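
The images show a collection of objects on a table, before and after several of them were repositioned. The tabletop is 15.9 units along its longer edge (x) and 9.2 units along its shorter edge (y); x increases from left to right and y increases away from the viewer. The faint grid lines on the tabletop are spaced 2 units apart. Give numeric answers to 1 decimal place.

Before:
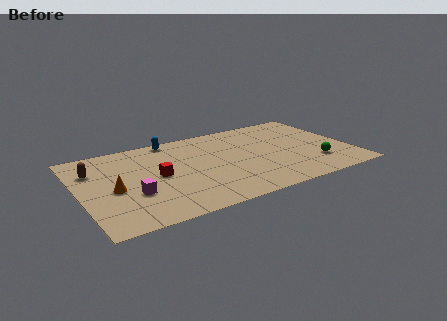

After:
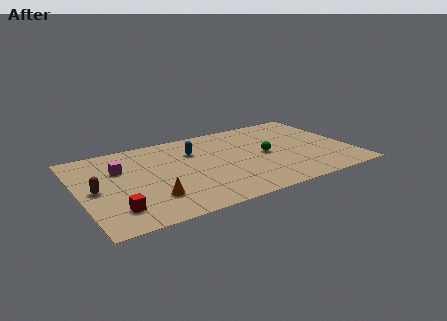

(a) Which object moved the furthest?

the red cube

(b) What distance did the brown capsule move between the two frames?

2.1

From (1.0, 6.6) to (0.9, 4.5), the brown capsule covered √(0.1² + 2.1²) ≈ 2.1 units.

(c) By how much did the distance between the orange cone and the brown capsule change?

+1.0

The distance was about 2.7 in the first image and 3.7 in the second, so they moved 1.0 units further apart.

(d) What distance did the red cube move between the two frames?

3.7

The red cube was near (4.5, 4.6) before and (1.8, 2.0) after, so it travelled √(2.7² + 2.6²) ≈ 3.7 units.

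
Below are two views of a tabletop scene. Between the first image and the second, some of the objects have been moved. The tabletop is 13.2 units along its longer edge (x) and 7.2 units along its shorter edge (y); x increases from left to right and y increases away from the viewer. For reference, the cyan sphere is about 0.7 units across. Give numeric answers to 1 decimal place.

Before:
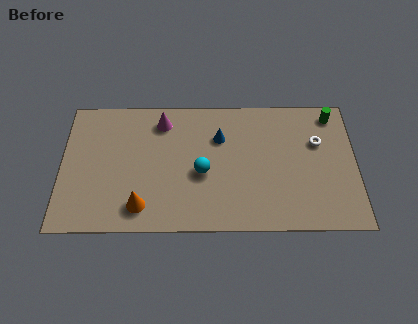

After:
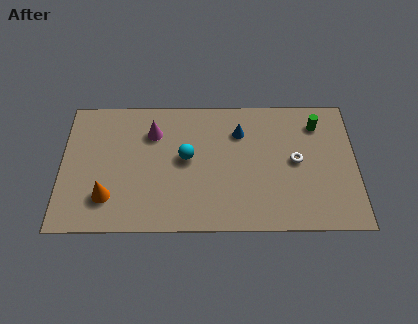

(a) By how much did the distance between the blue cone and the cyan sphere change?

+0.7

Before: roughly 2.1 units apart; after: 2.8. That's 0.7 units further apart.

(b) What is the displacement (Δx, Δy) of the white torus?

(-1.0, -1.0)

From the two frames, the white torus sits at roughly (11.5, 4.7) before and (10.5, 3.7) after.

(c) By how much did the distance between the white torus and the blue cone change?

-1.4

They were about 4.4 units apart before and 3.0 after — 1.4 units closer together.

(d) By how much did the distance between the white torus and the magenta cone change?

-0.5

They were about 7.1 units apart before and 6.6 after — 0.5 units closer together.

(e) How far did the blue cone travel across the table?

0.9

The blue cone was near (7.1, 5.0) before and (8.0, 5.3) after, so it travelled √(0.9² + 0.3²) ≈ 0.9 units.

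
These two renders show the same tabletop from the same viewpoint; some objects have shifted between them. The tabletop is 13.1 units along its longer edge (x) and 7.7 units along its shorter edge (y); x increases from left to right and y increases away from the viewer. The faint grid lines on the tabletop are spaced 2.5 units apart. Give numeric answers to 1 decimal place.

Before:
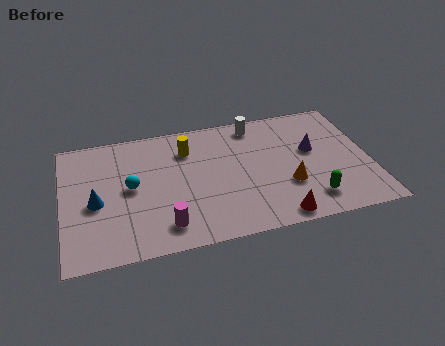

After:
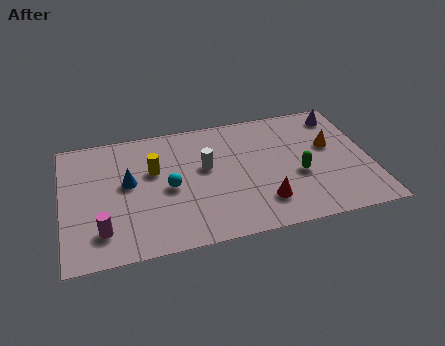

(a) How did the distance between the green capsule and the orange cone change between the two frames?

+0.7

The distance was about 1.4 in the first image and 2.1 in the second, so they moved 0.7 units further apart.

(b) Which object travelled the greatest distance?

the white cylinder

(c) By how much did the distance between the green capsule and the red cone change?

+0.4

They were about 1.7 units apart before and 2.1 after — 0.4 units further apart.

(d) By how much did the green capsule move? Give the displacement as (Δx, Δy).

(-0.4, 1.6)

The green capsule started near (10.4, 1.5) and ended near (10.0, 3.1).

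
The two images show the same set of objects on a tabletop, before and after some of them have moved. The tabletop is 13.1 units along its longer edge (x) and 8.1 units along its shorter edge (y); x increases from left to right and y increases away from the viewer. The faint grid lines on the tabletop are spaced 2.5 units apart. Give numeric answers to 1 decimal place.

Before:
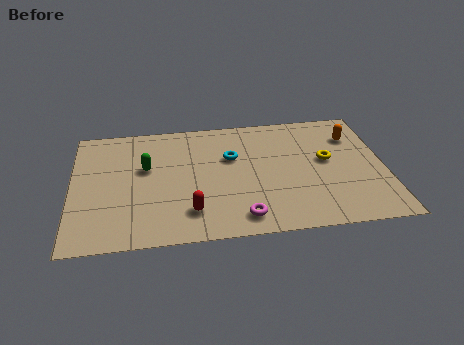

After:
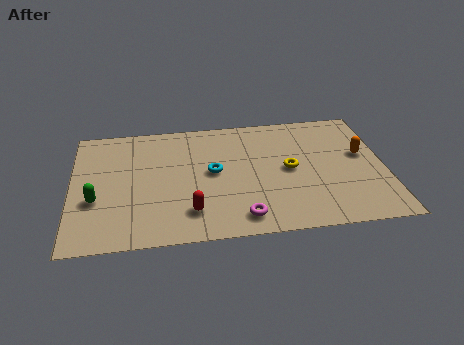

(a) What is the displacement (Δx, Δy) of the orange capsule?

(0.3, -1.3)

From the two frames, the orange capsule sits at roughly (11.9, 6.0) before and (12.2, 4.7) after.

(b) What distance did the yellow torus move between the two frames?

1.6

The yellow torus moved from about (10.7, 4.5) to (9.1, 4.1), a distance of √(1.6² + 0.4²) ≈ 1.6.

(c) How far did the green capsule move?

2.8

The green capsule was near (3.1, 4.9) before and (1.0, 3.0) after, so it travelled √(2.1² + 1.9²) ≈ 2.8 units.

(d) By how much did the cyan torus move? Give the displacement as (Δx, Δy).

(-0.8, -0.9)

From the two frames, the cyan torus sits at roughly (6.7, 5.2) before and (5.9, 4.3) after.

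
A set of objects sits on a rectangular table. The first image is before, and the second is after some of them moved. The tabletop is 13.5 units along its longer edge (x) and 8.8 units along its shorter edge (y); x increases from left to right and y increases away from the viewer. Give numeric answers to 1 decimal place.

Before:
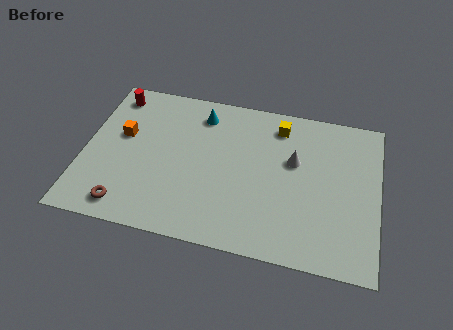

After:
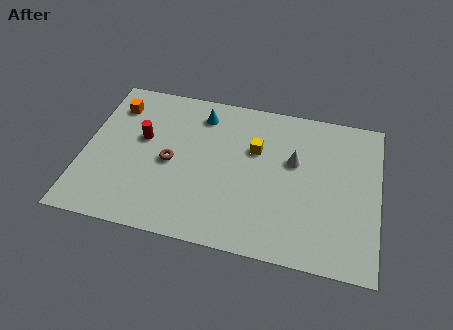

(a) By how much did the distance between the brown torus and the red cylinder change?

-4.6

The distance was about 6.4 in the first image and 1.8 in the second, so they moved 4.6 units closer together.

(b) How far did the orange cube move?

1.8

From (1.7, 5.2) to (1.2, 6.9), the orange cube covered √(0.5² + 1.7²) ≈ 1.8 units.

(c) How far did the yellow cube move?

1.9

The yellow cube moved from about (8.8, 7.3) to (7.8, 5.7), a distance of √(1.0² + 1.6²) ≈ 1.9.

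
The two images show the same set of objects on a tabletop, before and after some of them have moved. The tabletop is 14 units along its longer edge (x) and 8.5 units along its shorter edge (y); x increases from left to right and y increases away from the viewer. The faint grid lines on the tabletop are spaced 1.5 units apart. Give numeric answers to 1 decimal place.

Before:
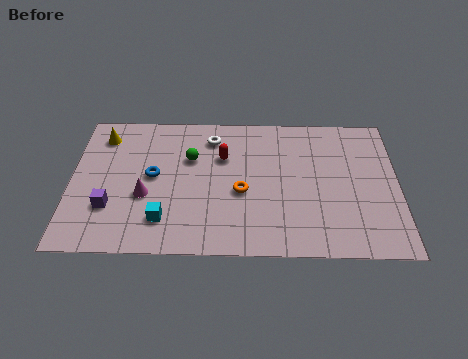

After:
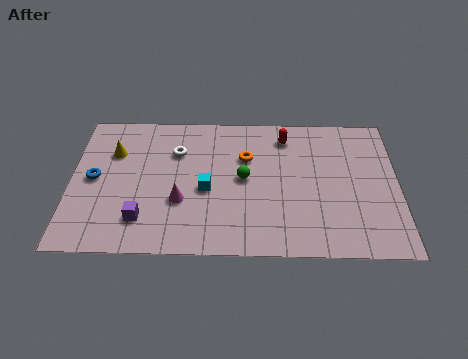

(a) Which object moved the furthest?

the red capsule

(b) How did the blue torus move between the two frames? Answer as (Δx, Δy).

(-2.5, -0.2)

The blue torus was at about (3.5, 4.5) and moved to about (1.0, 4.3).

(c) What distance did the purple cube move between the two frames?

1.6

The purple cube moved from about (1.7, 2.6) to (3.1, 1.9), a distance of √(1.4² + 0.7²) ≈ 1.6.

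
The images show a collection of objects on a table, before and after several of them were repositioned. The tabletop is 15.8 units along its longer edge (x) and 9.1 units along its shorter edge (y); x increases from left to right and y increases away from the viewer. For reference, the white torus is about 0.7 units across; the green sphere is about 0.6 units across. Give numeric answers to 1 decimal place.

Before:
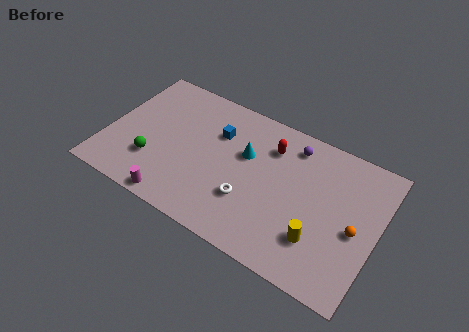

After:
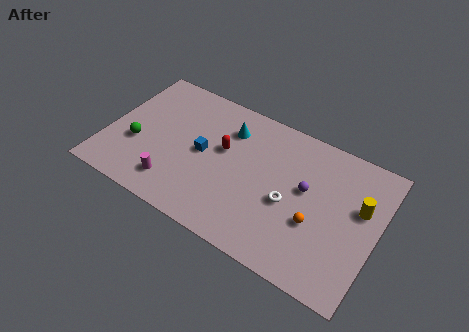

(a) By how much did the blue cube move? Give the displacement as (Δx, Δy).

(-0.6, -1.7)

From the two frames, the blue cube sits at roughly (6.2, 6.3) before and (5.6, 4.6) after.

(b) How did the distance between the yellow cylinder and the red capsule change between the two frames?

+2.4

The distance was about 5.6 in the first image and 8.0 in the second, so they moved 2.4 units further apart.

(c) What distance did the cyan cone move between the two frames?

1.7

The cyan cone moved from about (8.0, 5.7) to (6.8, 6.9), a distance of √(1.2² + 1.2²) ≈ 1.7.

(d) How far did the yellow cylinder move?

3.7

The yellow cylinder moved from about (12.7, 2.5) to (14.7, 5.6), a distance of √(2.0² + 3.1²) ≈ 3.7.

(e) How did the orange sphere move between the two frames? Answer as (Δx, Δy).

(-2.2, -0.7)

The orange sphere was at about (14.6, 4.1) and moved to about (12.4, 3.4).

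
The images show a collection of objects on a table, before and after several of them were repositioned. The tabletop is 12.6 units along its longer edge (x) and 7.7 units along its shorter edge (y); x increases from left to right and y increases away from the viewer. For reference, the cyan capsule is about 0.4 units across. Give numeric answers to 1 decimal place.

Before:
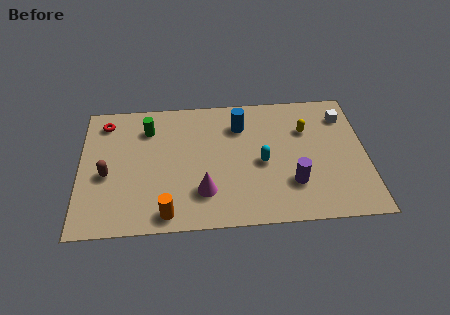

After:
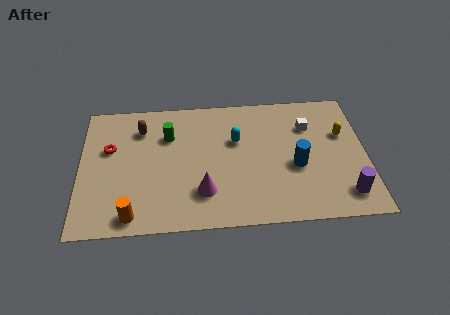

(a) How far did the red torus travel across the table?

1.6

The red torus moved from about (1.1, 6.4) to (1.3, 4.8), a distance of √(0.2² + 1.6²) ≈ 1.6.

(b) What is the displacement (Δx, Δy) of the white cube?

(-1.6, -0.5)

The white cube started near (11.7, 6.0) and ended near (10.1, 5.5).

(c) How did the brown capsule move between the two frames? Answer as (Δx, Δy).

(1.5, 2.6)

The brown capsule was at about (1.2, 3.3) and moved to about (2.7, 5.9).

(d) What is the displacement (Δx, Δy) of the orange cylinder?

(-1.5, 0.0)

From the two frames, the orange cylinder sits at roughly (3.8, 0.9) before and (2.3, 0.9) after.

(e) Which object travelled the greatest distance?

the blue cylinder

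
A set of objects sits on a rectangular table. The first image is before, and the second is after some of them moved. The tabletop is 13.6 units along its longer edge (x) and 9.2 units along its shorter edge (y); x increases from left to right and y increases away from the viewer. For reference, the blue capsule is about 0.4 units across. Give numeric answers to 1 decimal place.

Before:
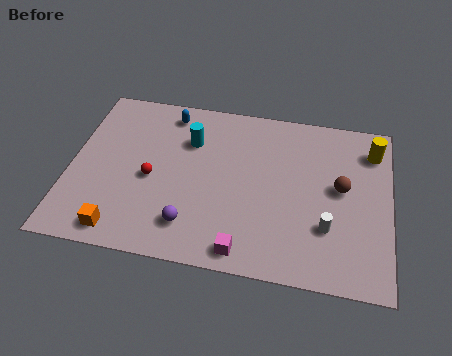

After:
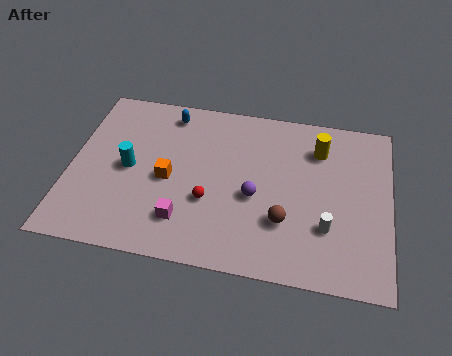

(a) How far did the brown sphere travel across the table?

3.2

The brown sphere moved from about (11.5, 5.0) to (9.2, 2.8), a distance of √(2.3² + 2.2²) ≈ 3.2.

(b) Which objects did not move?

the blue capsule and the white cylinder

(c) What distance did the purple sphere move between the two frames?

3.3

The purple sphere moved from about (5.3, 1.9) to (7.9, 3.9), a distance of √(2.6² + 2.0²) ≈ 3.3.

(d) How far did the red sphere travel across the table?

2.6

From (3.5, 4.1) to (6.0, 3.3), the red sphere covered √(2.5² + 0.8²) ≈ 2.6 units.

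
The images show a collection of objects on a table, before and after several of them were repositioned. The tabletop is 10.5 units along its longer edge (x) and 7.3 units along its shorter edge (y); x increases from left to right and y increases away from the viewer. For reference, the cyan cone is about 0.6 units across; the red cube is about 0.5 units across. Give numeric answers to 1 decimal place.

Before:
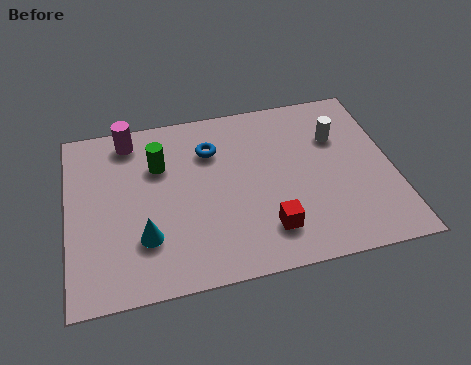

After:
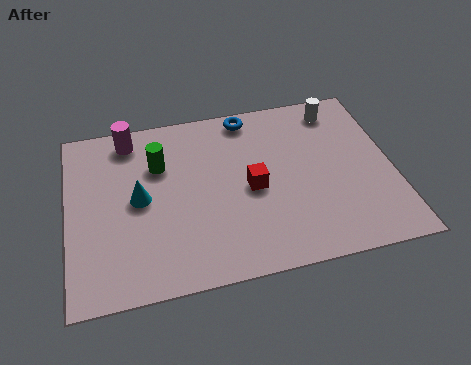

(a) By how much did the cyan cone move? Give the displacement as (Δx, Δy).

(-0.1, 1.6)

The cyan cone was at about (2.4, 2.1) and moved to about (2.3, 3.7).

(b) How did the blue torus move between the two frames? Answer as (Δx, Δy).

(1.3, 1.2)

The blue torus was at about (4.7, 5.3) and moved to about (6.0, 6.5).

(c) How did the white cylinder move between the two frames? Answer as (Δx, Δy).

(0.1, 1.2)

The white cylinder started near (8.8, 5.0) and ended near (8.9, 6.2).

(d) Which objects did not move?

the green cylinder and the magenta cylinder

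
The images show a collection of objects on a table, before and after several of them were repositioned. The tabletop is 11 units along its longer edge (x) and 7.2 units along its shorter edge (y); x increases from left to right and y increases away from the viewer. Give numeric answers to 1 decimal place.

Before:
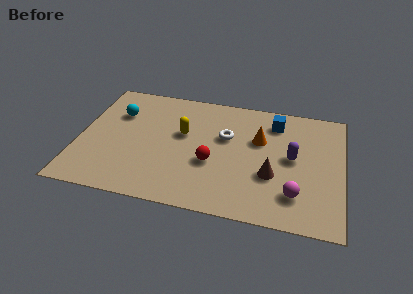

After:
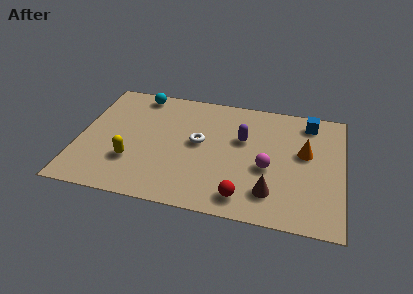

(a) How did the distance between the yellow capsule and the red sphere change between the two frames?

+2.8

The distance was about 2.0 in the first image and 4.8 in the second, so they moved 2.8 units further apart.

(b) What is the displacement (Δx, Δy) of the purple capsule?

(-2.1, 0.7)

From the two frames, the purple capsule sits at roughly (8.9, 3.8) before and (6.8, 4.5) after.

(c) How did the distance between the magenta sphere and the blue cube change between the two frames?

-0.7

The distance was about 4.2 in the first image and 3.5 in the second, so they moved 0.7 units closer together.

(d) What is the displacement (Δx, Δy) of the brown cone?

(0.0, -1.0)

The brown cone started near (8.1, 2.6) and ended near (8.1, 1.6).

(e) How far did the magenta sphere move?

1.8

From (9.1, 1.7) to (7.9, 3.0), the magenta sphere covered √(1.2² + 1.3²) ≈ 1.8 units.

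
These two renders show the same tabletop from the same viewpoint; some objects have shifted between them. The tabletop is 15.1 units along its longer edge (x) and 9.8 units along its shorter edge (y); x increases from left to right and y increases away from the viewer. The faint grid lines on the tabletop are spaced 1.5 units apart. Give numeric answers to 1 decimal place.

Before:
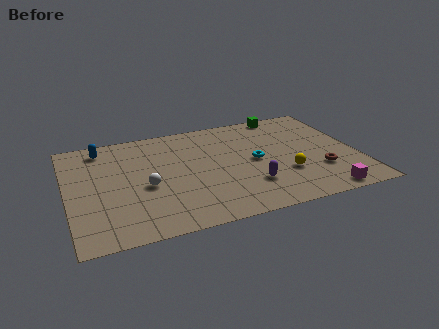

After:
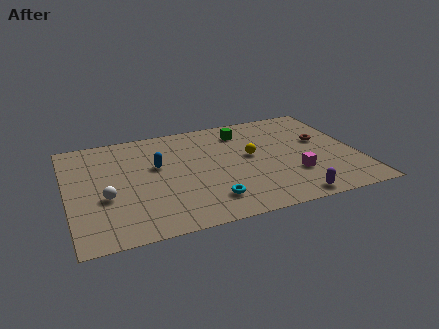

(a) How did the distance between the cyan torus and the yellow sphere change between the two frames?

+2.0

Before: roughly 2.2 units apart; after: 4.2. That's 2.0 units further apart.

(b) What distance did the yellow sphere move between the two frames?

2.7

The yellow sphere was near (11.2, 3.2) before and (9.6, 5.4) after, so it travelled √(1.6² + 2.2²) ≈ 2.7 units.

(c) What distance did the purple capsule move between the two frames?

2.6

From (9.3, 2.7) to (11.2, 0.9), the purple capsule covered √(1.9² + 1.8²) ≈ 2.6 units.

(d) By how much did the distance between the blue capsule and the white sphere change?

-1.2

Before: roughly 4.7 units apart; after: 3.5. That's 1.2 units closer together.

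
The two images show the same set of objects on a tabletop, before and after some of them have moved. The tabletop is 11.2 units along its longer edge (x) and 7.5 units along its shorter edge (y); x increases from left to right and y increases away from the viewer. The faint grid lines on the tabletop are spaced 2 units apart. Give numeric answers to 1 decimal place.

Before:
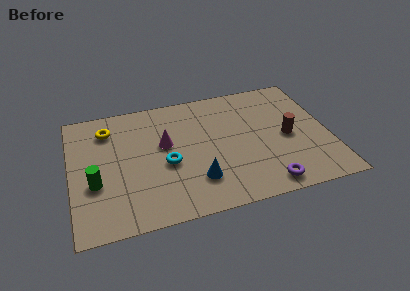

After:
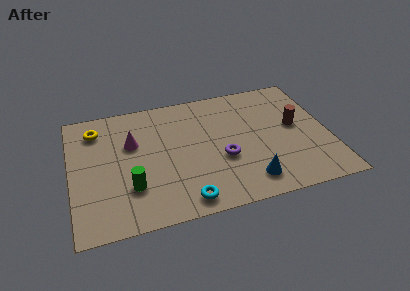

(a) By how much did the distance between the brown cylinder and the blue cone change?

-0.8

Before: roughly 4.4 units apart; after: 3.6. That's 0.8 units closer together.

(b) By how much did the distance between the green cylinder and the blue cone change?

+0.7

Before: roughly 4.4 units apart; after: 5.1. That's 0.7 units further apart.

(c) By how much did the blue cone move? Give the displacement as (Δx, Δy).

(2.2, -0.6)

The blue cone was at about (5.3, 1.9) and moved to about (7.5, 1.3).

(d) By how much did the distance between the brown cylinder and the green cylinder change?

-0.9

They were about 8.4 units apart before and 7.5 after — 0.9 units closer together.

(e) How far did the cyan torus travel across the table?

2.4

The cyan torus was near (4.1, 3.2) before and (4.7, 0.9) after, so it travelled √(0.6² + 2.3²) ≈ 2.4 units.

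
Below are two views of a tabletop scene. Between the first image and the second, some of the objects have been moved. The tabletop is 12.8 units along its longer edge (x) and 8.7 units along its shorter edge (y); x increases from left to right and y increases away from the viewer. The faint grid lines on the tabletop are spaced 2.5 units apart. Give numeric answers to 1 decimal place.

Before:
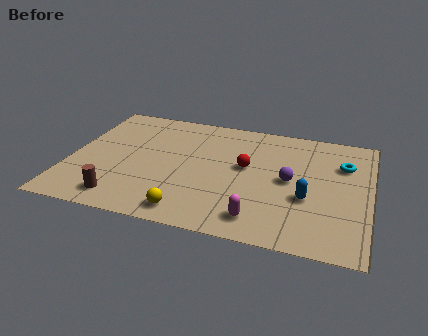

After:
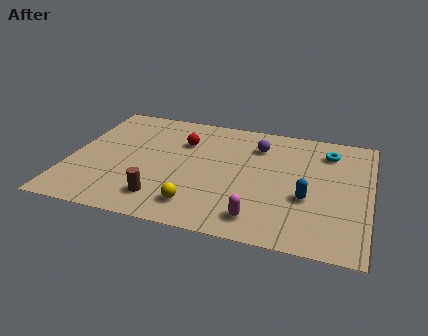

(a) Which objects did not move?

the blue capsule and the magenta capsule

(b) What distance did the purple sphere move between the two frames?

2.7

From (9.4, 4.4) to (7.9, 6.6), the purple sphere covered √(1.5² + 2.2²) ≈ 2.7 units.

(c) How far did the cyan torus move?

1.1

The cyan torus moved from about (11.6, 6.1) to (10.9, 6.9), a distance of √(0.7² + 0.8²) ≈ 1.1.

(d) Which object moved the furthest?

the red sphere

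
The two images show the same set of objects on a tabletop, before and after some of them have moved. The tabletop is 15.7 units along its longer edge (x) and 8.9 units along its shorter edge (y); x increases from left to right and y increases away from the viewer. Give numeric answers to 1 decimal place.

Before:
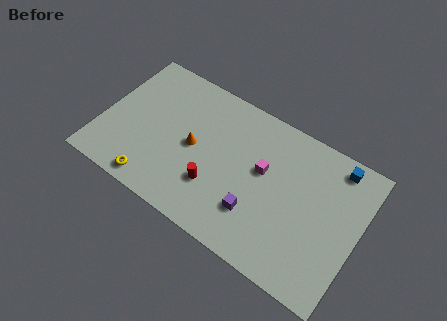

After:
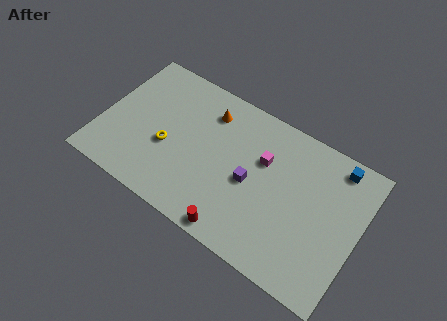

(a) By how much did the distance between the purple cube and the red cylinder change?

+0.7

Before: roughly 2.6 units apart; after: 3.3. That's 0.7 units further apart.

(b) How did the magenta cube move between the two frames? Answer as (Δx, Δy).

(-0.1, 0.6)

From the two frames, the magenta cube sits at roughly (9.8, 5.2) before and (9.7, 5.8) after.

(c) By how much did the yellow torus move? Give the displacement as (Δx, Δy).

(0.4, 2.6)

The yellow torus started near (3.7, 1.0) and ended near (4.1, 3.6).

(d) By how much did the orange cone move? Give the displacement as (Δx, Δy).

(0.5, 2.6)

The orange cone was at about (5.6, 4.4) and moved to about (6.1, 7.0).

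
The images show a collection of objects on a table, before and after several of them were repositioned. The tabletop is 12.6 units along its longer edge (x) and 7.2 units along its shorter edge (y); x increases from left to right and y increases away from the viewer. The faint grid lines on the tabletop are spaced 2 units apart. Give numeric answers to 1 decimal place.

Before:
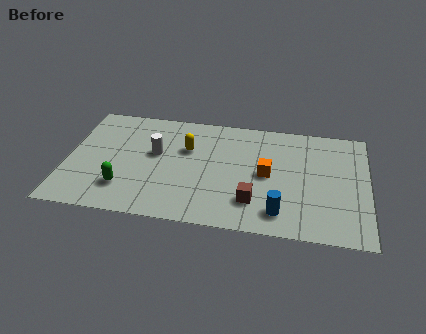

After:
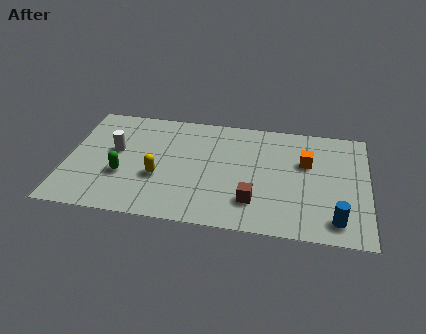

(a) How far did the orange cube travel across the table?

1.9

From (8.4, 3.6) to (10.0, 4.6), the orange cube covered √(1.6² + 1.0²) ≈ 1.9 units.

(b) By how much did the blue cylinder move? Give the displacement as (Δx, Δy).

(2.3, -0.1)

The blue cylinder was at about (9.0, 1.3) and moved to about (11.3, 1.2).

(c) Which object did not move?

the brown cube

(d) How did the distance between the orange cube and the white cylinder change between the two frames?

+3.3

The distance was about 4.7 in the first image and 8.0 in the second, so they moved 3.3 units further apart.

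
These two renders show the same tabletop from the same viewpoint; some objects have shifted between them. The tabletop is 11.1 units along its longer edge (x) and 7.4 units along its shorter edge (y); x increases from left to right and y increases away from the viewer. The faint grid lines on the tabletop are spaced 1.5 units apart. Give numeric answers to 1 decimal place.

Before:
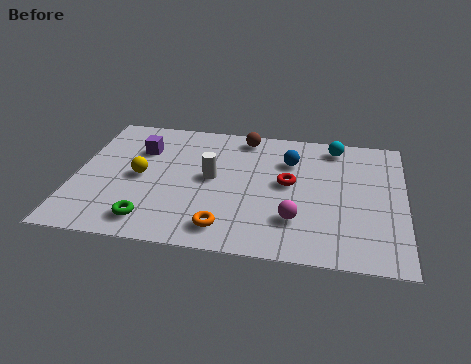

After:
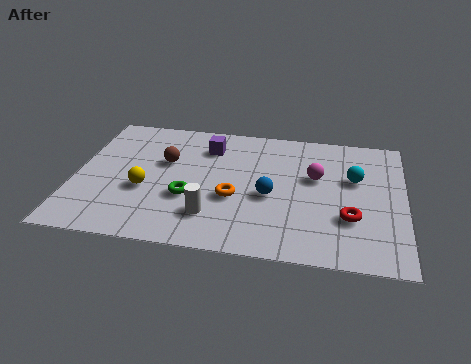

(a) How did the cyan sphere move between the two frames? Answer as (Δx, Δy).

(0.7, -1.8)

From the two frames, the cyan sphere sits at roughly (8.7, 6.4) before and (9.4, 4.6) after.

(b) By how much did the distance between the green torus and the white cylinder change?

-2.1

They were about 3.3 units apart before and 1.2 after — 2.1 units closer together.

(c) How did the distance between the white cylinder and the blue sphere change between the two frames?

-0.6

The distance was about 3.0 in the first image and 2.4 in the second, so they moved 0.6 units closer together.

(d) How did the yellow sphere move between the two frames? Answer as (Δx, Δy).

(0.2, -0.7)

The yellow sphere was at about (2.2, 3.6) and moved to about (2.4, 2.9).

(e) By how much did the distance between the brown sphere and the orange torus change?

-2.4

They were about 5.3 units apart before and 2.9 after — 2.4 units closer together.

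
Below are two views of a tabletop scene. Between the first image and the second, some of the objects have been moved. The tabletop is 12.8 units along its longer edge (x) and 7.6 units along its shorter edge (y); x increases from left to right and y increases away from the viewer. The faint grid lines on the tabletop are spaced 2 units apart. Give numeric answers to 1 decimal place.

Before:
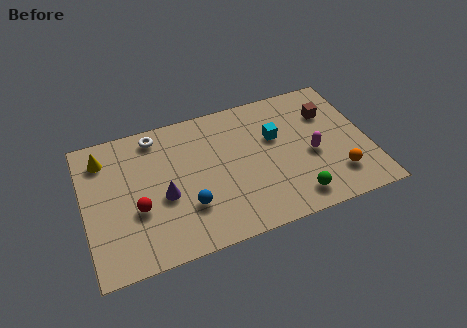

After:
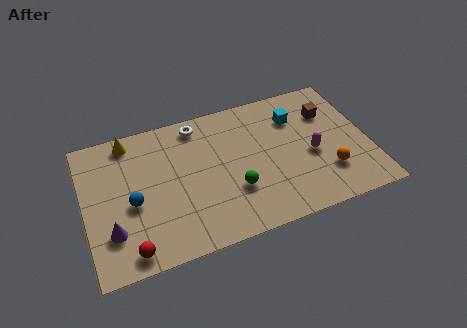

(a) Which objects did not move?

the magenta capsule and the brown cube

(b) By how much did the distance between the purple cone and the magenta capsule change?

+2.5

The distance was about 6.7 in the first image and 9.2 in the second, so they moved 2.5 units further apart.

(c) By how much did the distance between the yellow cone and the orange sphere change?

-1.3

Before: roughly 11.1 units apart; after: 9.8. That's 1.3 units closer together.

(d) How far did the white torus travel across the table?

1.9

The white torus was near (3.4, 6.6) before and (5.3, 6.6) after, so it travelled √(1.9² + 0.0²) ≈ 1.9 units.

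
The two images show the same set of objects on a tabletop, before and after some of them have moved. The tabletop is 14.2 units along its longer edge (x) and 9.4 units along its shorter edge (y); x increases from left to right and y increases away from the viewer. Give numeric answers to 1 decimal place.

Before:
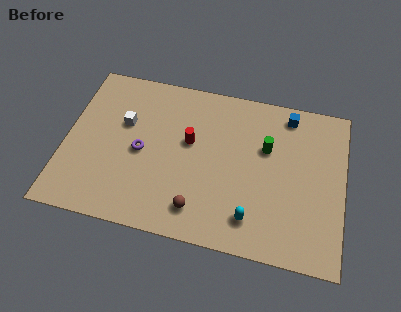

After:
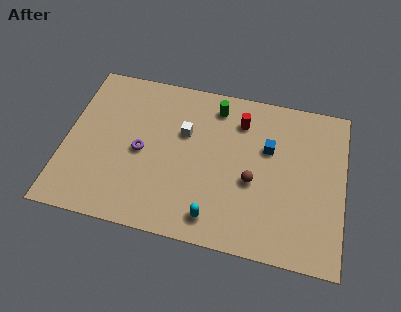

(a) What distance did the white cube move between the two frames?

3.1

The white cube moved from about (2.9, 5.9) to (6.0, 6.0), a distance of √(3.1² + 0.1²) ≈ 3.1.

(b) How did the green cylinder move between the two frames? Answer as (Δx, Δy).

(-2.7, 1.9)

The green cylinder started near (10.2, 6.0) and ended near (7.5, 7.9).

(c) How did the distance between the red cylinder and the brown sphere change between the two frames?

-0.4

The distance was about 3.9 in the first image and 3.5 in the second, so they moved 0.4 units closer together.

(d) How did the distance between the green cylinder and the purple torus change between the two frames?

-1.5

The distance was about 6.5 in the first image and 5.0 in the second, so they moved 1.5 units closer together.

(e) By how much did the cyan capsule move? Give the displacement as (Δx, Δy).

(-1.9, -0.4)

The cyan capsule was at about (9.7, 1.8) and moved to about (7.8, 1.4).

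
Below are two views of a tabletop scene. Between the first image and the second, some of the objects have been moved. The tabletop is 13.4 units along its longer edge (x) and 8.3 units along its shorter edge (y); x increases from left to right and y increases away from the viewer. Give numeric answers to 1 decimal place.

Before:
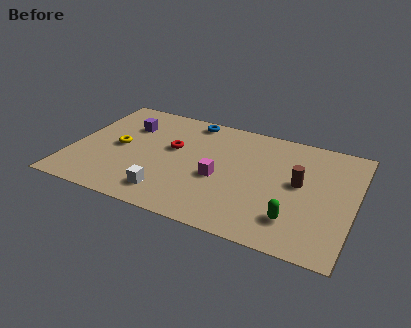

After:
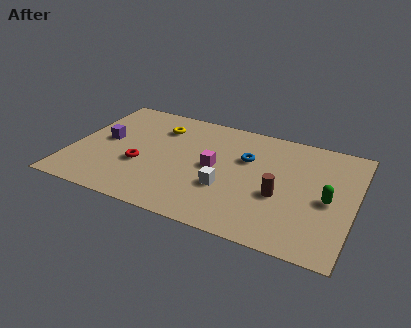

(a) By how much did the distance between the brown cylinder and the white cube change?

-4.1

The distance was about 6.6 in the first image and 2.5 in the second, so they moved 4.1 units closer together.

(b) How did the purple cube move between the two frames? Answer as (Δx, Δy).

(-0.9, -1.5)

From the two frames, the purple cube sits at roughly (2.4, 5.9) before and (1.5, 4.4) after.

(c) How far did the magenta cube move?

0.8

The magenta cube moved from about (7.1, 3.5) to (6.8, 4.2), a distance of √(0.3² + 0.7²) ≈ 0.8.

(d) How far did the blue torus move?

3.5

The blue torus was near (5.3, 7.4) before and (8.2, 5.4) after, so it travelled √(2.9² + 2.0²) ≈ 3.5 units.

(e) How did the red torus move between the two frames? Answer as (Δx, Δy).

(-1.3, -1.8)

From the two frames, the red torus sits at roughly (4.7, 4.9) before and (3.4, 3.1) after.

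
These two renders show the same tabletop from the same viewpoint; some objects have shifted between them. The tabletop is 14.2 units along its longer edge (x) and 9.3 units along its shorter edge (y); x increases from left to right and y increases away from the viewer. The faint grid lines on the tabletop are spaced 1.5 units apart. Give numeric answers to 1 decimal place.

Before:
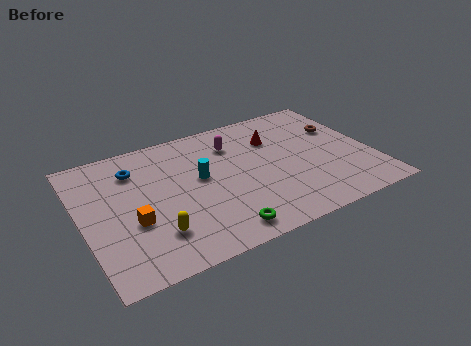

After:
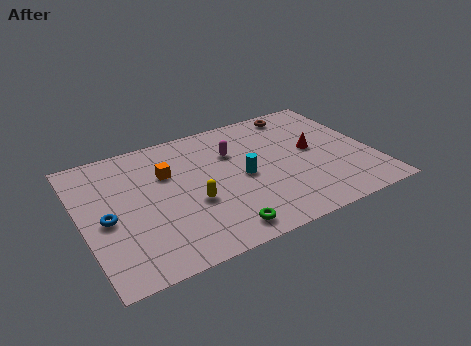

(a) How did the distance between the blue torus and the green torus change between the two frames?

-0.9

The distance was about 6.8 in the first image and 5.9 in the second, so they moved 0.9 units closer together.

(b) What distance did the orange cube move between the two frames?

3.4

From (2.3, 3.5) to (4.3, 6.2), the orange cube covered √(2.0² + 2.7²) ≈ 3.4 units.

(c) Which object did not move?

the green torus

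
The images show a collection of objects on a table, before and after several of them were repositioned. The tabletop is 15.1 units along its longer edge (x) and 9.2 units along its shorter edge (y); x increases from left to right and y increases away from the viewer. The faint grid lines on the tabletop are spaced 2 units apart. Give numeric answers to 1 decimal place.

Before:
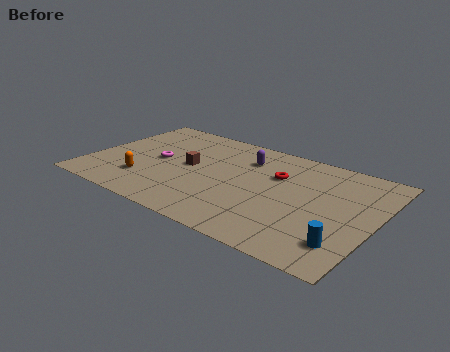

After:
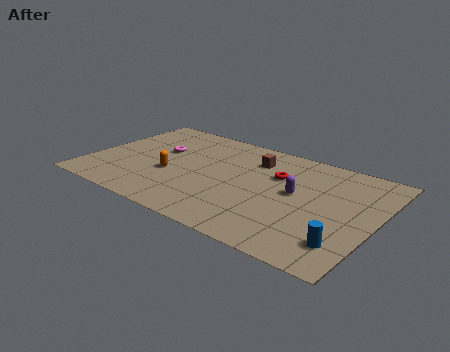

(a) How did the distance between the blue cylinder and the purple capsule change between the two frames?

-3.5

They were about 7.7 units apart before and 4.2 after — 3.5 units closer together.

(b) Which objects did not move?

the blue cylinder and the red torus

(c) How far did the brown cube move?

3.8

From (5.2, 4.8) to (8.3, 7.0), the brown cube covered √(3.1² + 2.2²) ≈ 3.8 units.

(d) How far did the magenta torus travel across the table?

1.0

From (3.5, 4.6) to (3.4, 5.6), the magenta torus covered √(0.1² + 1.0²) ≈ 1.0 units.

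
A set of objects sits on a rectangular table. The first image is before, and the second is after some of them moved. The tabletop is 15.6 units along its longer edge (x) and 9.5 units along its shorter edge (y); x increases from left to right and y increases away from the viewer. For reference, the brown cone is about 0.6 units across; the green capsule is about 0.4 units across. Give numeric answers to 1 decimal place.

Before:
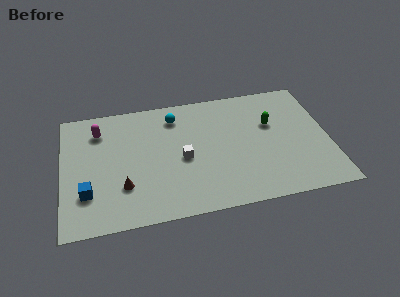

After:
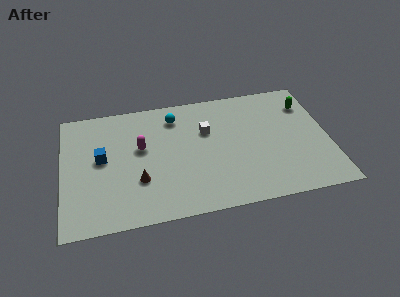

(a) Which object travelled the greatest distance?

the magenta capsule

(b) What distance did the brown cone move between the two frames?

0.9

From (3.5, 2.8) to (4.4, 3.1), the brown cone covered √(0.9² + 0.3²) ≈ 0.9 units.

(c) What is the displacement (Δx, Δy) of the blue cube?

(0.9, 2.5)

From the two frames, the blue cube sits at roughly (1.4, 2.7) before and (2.3, 5.2) after.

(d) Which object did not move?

the cyan sphere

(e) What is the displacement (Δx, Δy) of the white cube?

(1.5, 1.9)

From the two frames, the white cube sits at roughly (7.0, 4.3) before and (8.5, 6.2) after.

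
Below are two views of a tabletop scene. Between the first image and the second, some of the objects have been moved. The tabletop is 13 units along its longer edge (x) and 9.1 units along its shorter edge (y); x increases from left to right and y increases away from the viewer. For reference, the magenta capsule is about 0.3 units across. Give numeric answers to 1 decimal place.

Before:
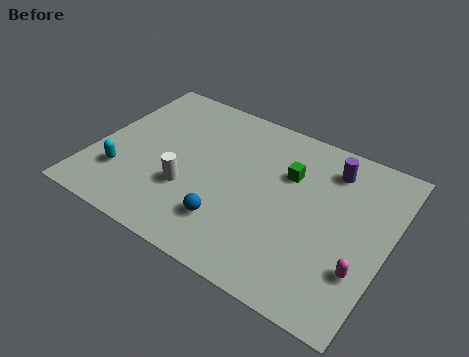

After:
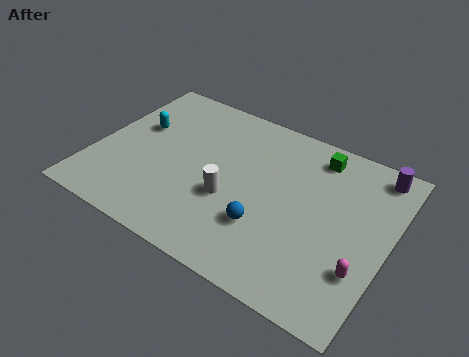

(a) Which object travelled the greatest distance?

the cyan capsule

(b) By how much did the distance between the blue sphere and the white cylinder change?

-0.4

Before: roughly 2.2 units apart; after: 1.8. That's 0.4 units closer together.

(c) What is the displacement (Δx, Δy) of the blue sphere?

(1.5, 0.6)

From the two frames, the blue sphere sits at roughly (6.4, 2.2) before and (7.9, 2.8) after.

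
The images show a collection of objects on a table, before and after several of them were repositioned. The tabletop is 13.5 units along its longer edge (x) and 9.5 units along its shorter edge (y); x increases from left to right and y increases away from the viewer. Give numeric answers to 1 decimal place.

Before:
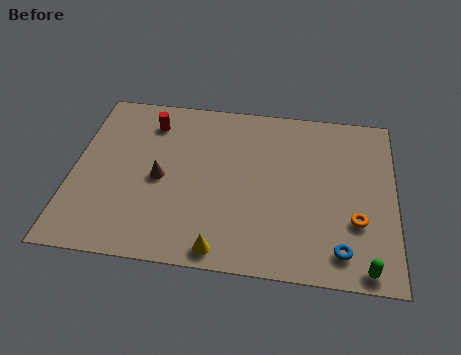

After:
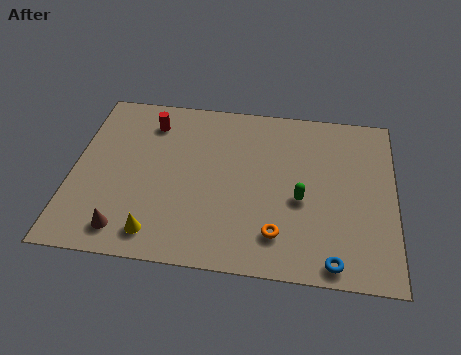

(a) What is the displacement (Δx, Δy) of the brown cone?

(-1.3, -3.0)

The brown cone was at about (3.7, 4.4) and moved to about (2.4, 1.4).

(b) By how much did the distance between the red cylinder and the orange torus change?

-2.0

They were about 9.9 units apart before and 7.9 after — 2.0 units closer together.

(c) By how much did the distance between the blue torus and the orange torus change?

+0.8

They were about 1.7 units apart before and 2.5 after — 0.8 units further apart.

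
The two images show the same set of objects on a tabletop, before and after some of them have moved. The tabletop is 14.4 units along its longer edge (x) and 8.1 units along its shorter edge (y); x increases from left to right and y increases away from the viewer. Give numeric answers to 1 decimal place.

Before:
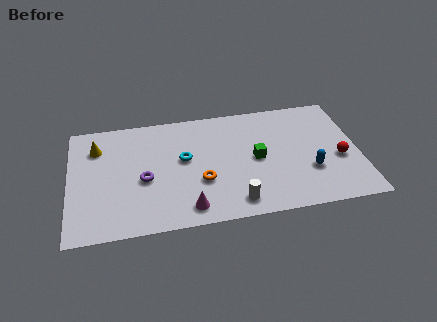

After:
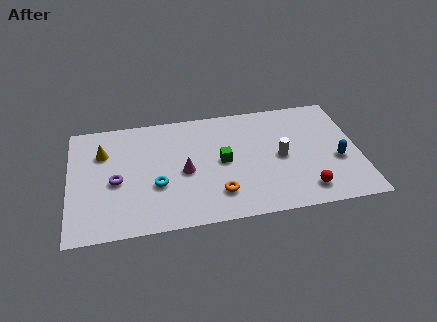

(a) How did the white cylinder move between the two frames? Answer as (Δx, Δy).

(2.4, 2.7)

The white cylinder started near (8.1, 1.2) and ended near (10.5, 3.9).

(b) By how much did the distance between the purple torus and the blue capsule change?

+2.8

They were about 8.2 units apart before and 11.0 after — 2.8 units further apart.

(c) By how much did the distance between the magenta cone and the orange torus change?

+0.6

Before: roughly 1.8 units apart; after: 2.4. That's 0.6 units further apart.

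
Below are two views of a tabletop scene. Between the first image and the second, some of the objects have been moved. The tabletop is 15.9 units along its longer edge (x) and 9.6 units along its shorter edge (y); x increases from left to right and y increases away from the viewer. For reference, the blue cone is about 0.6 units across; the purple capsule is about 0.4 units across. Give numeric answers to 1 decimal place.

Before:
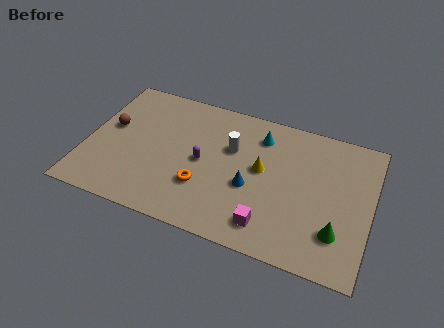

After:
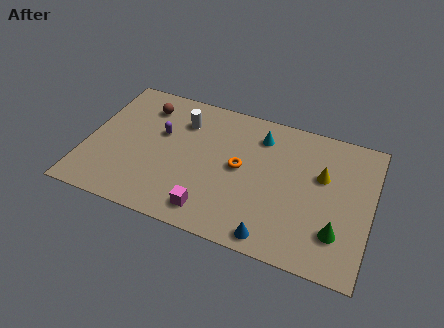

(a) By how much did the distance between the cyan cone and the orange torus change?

-2.6

The distance was about 5.4 in the first image and 2.8 in the second, so they moved 2.6 units closer together.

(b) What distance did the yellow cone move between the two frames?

3.4

The yellow cone was near (9.8, 5.3) before and (13.1, 6.0) after, so it travelled √(3.3² + 0.7²) ≈ 3.4 units.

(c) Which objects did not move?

the green cone and the cyan cone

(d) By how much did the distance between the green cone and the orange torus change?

-1.4

The distance was about 7.5 in the first image and 6.1 in the second, so they moved 1.4 units closer together.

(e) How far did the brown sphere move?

2.7

From (1.2, 5.5) to (2.9, 7.6), the brown sphere covered √(1.7² + 2.1²) ≈ 2.7 units.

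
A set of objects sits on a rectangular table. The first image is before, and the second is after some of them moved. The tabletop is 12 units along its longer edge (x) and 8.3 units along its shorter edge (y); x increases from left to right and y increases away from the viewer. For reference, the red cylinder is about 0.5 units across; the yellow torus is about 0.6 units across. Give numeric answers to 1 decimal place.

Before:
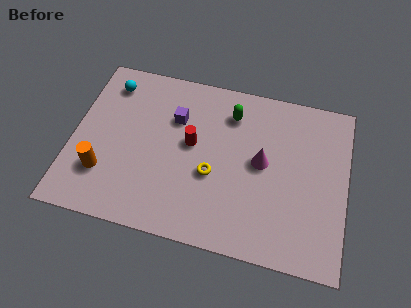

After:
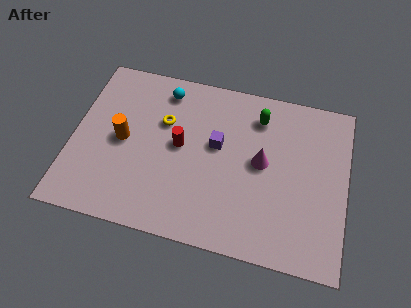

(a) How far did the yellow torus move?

3.1

The yellow torus moved from about (6.2, 3.3) to (3.9, 5.4), a distance of √(2.3² + 2.1²) ≈ 3.1.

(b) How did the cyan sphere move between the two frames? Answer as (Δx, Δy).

(2.4, 0.2)

The cyan sphere was at about (1.4, 6.8) and moved to about (3.8, 7.0).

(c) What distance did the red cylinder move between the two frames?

0.5

From (5.2, 4.6) to (4.7, 4.4), the red cylinder covered √(0.5² + 0.2²) ≈ 0.5 units.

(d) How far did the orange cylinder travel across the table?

1.9

The orange cylinder moved from about (1.5, 2.3) to (2.2, 4.1), a distance of √(0.7² + 1.8²) ≈ 1.9.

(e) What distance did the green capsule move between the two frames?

1.2

The green capsule moved from about (6.8, 6.5) to (8.0, 6.6), a distance of √(1.2² + 0.1²) ≈ 1.2.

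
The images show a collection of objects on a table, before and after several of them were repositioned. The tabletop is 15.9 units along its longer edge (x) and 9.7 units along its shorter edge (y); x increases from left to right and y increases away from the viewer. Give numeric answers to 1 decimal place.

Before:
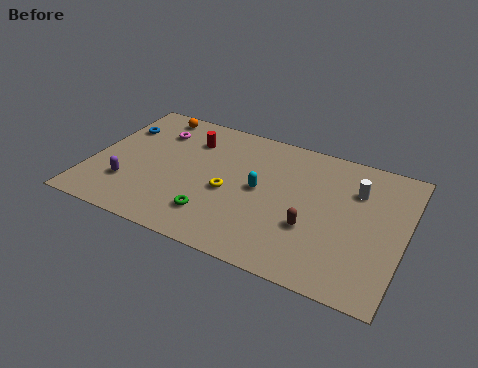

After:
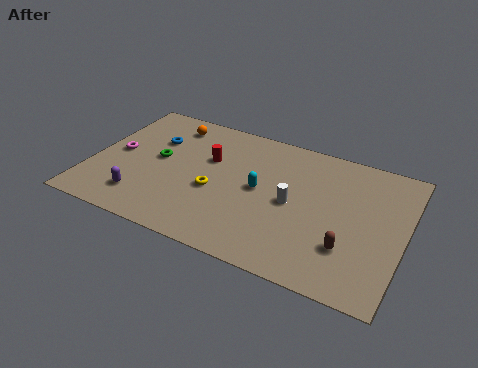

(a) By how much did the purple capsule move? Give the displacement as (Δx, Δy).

(0.8, -0.7)

From the two frames, the purple capsule sits at roughly (2.1, 2.7) before and (2.9, 2.0) after.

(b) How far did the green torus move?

4.5

From (6.6, 2.2) to (3.3, 5.2), the green torus covered √(3.3² + 3.0²) ≈ 4.5 units.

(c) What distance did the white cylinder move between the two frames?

3.7

The white cylinder moved from about (13.3, 6.9) to (10.3, 4.7), a distance of √(3.0² + 2.2²) ≈ 3.7.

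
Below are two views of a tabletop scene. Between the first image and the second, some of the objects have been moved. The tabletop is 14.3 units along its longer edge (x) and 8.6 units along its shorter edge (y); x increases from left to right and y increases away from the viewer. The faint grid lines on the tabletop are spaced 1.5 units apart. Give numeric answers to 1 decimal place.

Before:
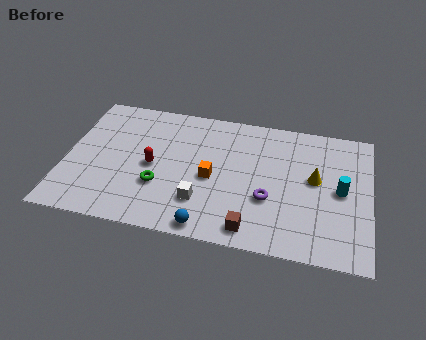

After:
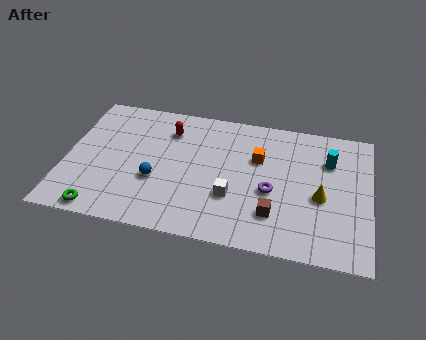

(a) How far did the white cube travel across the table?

1.5

From (6.5, 2.3) to (7.9, 2.9), the white cube covered √(1.4² + 0.6²) ≈ 1.5 units.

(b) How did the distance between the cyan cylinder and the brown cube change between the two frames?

-0.5

The distance was about 5.1 in the first image and 4.6 in the second, so they moved 0.5 units closer together.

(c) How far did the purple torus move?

0.5

From (9.6, 3.1) to (9.7, 3.6), the purple torus covered √(0.1² + 0.5²) ≈ 0.5 units.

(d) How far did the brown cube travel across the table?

1.5

From (8.9, 1.1) to (9.9, 2.2), the brown cube covered √(1.0² + 1.1²) ≈ 1.5 units.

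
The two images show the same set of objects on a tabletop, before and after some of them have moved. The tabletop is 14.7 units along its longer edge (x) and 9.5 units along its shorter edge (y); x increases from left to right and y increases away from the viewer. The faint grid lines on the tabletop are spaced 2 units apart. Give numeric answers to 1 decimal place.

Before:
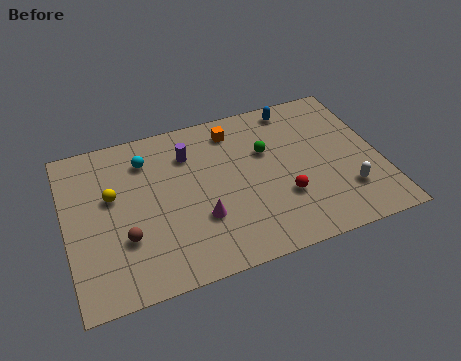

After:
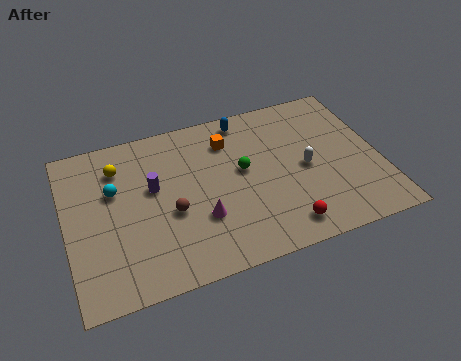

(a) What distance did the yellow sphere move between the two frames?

1.6

The yellow sphere was near (2.2, 5.7) before and (2.6, 7.3) after, so it travelled √(0.4² + 1.6²) ≈ 1.6 units.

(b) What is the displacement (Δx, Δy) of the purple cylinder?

(-1.8, -1.5)

The purple cylinder was at about (5.9, 7.1) and moved to about (4.1, 5.6).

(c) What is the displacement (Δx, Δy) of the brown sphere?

(2.2, 0.8)

The brown sphere was at about (2.6, 3.1) and moved to about (4.8, 3.9).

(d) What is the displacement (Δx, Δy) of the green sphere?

(-1.2, -0.8)

The green sphere was at about (9.5, 6.1) and moved to about (8.3, 5.3).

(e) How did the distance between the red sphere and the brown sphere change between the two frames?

-1.8

Before: roughly 7.4 units apart; after: 5.6. That's 1.8 units closer together.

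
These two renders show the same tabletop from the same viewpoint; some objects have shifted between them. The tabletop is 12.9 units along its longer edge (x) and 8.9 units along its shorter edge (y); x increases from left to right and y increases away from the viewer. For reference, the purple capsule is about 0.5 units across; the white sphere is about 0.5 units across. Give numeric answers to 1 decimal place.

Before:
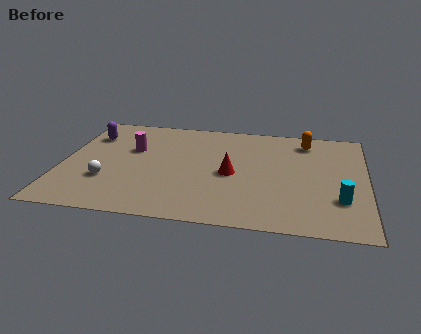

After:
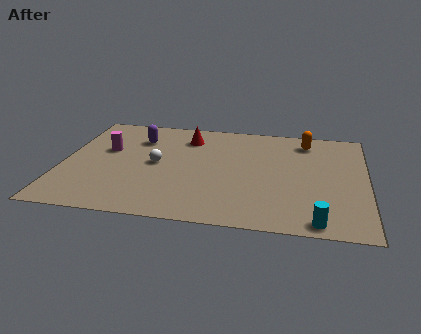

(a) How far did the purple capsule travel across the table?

2.1

From (1.0, 6.6) to (3.1, 6.6), the purple capsule covered √(2.1² + 0.0²) ≈ 2.1 units.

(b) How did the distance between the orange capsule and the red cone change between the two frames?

+0.6

They were about 4.5 units apart before and 5.1 after — 0.6 units further apart.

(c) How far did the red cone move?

3.5

The red cone was near (7.2, 4.1) before and (5.2, 7.0) after, so it travelled √(2.0² + 2.9²) ≈ 3.5 units.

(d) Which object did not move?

the orange capsule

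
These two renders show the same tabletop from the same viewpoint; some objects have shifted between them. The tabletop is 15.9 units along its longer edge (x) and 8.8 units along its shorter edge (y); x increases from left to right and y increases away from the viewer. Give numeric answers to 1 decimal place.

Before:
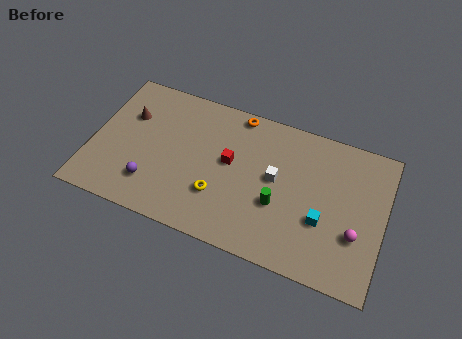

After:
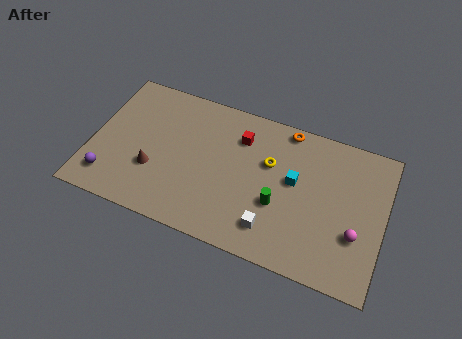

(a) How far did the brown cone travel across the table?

3.4

The brown cone moved from about (1.8, 5.9) to (3.5, 3.0), a distance of √(1.7² + 2.9²) ≈ 3.4.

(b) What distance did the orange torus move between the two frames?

2.7

The orange torus moved from about (7.6, 8.0) to (10.3, 8.0), a distance of √(2.7² + 0.0²) ≈ 2.7.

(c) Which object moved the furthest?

the yellow torus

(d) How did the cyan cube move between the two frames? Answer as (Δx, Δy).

(-1.7, 1.8)

The cyan cube was at about (12.7, 3.2) and moved to about (11.0, 5.0).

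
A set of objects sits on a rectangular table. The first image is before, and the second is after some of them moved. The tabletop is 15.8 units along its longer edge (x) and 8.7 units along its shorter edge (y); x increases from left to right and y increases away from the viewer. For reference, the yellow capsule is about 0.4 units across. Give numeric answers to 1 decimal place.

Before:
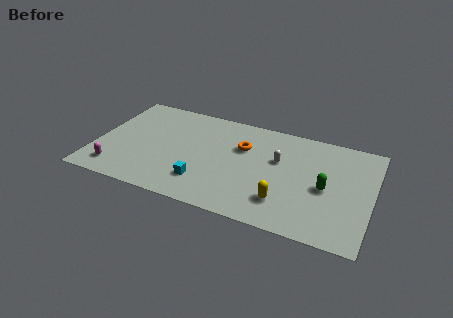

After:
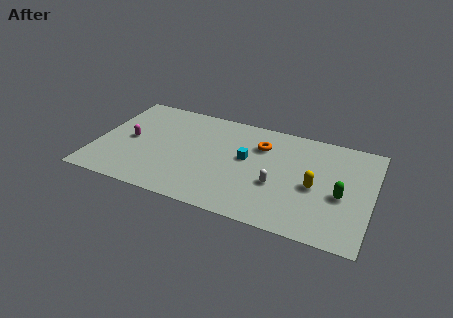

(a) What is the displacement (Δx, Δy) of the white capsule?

(0.1, -2.1)

The white capsule was at about (10.4, 5.4) and moved to about (10.5, 3.3).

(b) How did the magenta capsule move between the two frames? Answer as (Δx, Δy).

(0.5, 2.8)

The magenta capsule started near (1.4, 1.5) and ended near (1.9, 4.3).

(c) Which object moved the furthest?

the cyan cube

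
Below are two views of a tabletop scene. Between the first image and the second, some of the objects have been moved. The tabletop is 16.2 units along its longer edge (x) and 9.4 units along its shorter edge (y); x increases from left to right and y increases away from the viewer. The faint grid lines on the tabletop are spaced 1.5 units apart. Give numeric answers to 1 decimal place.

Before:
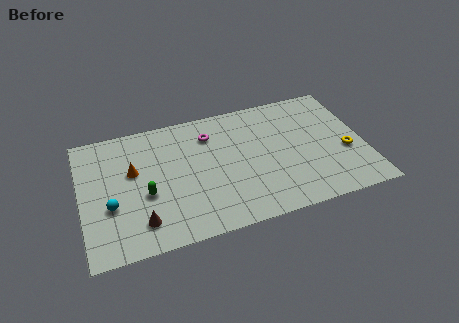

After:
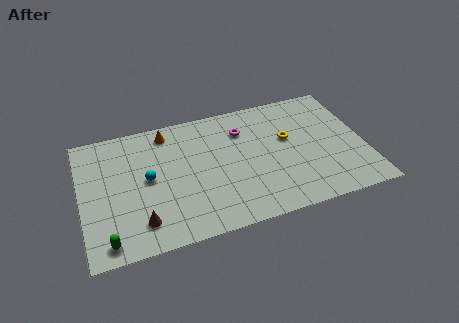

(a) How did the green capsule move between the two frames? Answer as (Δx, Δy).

(-2.3, -2.7)

The green capsule was at about (3.6, 3.8) and moved to about (1.3, 1.1).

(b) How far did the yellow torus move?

3.7

The yellow torus moved from about (15.1, 3.7) to (11.9, 5.6), a distance of √(3.2² + 1.9²) ≈ 3.7.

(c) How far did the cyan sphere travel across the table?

2.6

The cyan sphere moved from about (1.6, 3.5) to (3.8, 4.9), a distance of √(2.2² + 1.4²) ≈ 2.6.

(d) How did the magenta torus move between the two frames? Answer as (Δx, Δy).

(1.9, -0.2)

The magenta torus was at about (7.5, 7.2) and moved to about (9.4, 7.0).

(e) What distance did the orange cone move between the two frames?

3.2

The orange cone moved from about (3.0, 5.7) to (5.1, 8.1), a distance of √(2.1² + 2.4²) ≈ 3.2.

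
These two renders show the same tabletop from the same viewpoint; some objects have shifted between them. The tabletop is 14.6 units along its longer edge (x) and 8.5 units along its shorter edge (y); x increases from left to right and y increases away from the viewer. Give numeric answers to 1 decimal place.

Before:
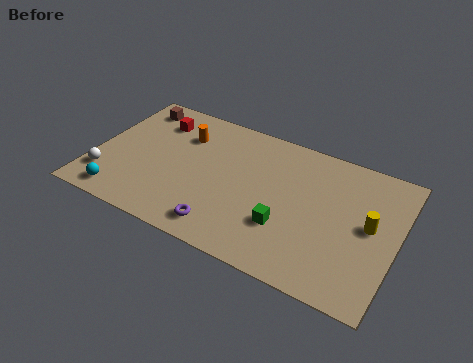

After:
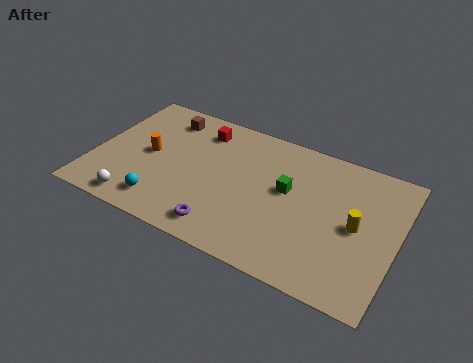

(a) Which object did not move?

the purple torus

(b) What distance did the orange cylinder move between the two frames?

2.4

From (4.0, 6.2) to (2.6, 4.3), the orange cylinder covered √(1.4² + 1.9²) ≈ 2.4 units.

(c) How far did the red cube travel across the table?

2.2

The red cube was near (2.6, 6.6) before and (4.8, 6.9) after, so it travelled √(2.2² + 0.3²) ≈ 2.2 units.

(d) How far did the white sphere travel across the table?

2.0

The white sphere moved from about (0.8, 2.0) to (2.5, 1.0), a distance of √(1.7² + 1.0²) ≈ 2.0.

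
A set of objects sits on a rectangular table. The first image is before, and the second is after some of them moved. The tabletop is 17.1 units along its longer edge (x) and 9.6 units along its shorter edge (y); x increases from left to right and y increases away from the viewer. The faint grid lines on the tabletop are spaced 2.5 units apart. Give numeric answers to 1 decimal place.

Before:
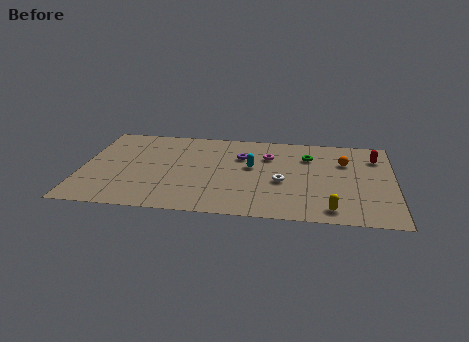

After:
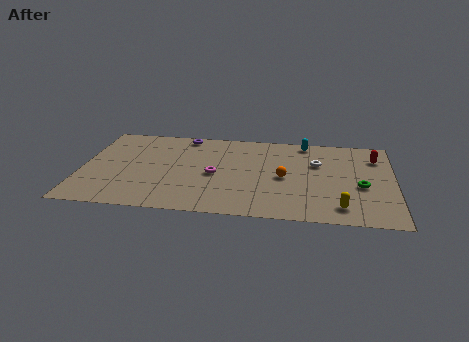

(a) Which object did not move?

the red capsule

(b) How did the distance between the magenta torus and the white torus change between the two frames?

+3.0

They were about 2.9 units apart before and 5.9 after — 3.0 units further apart.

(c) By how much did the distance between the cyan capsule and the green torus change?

+2.1

Before: roughly 3.4 units apart; after: 5.5. That's 2.1 units further apart.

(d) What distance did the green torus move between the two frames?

4.2

The green torus was near (12.4, 7.0) before and (15.3, 4.0) after, so it travelled √(2.9² + 3.0²) ≈ 4.2 units.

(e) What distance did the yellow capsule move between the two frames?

0.6

The yellow capsule moved from about (13.7, 1.3) to (14.2, 1.6), a distance of √(0.5² + 0.3²) ≈ 0.6.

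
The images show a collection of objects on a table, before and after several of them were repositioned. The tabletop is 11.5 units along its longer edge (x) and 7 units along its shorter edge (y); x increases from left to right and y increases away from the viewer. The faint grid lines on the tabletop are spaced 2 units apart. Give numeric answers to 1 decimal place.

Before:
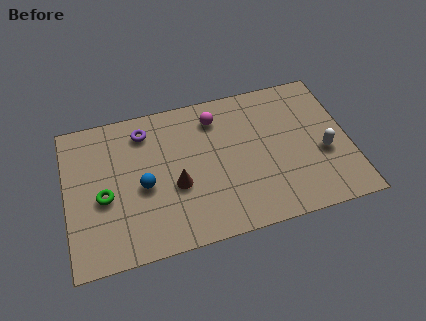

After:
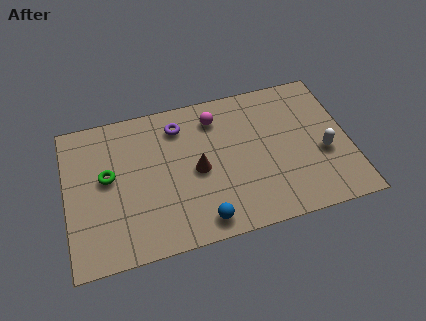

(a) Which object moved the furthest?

the blue sphere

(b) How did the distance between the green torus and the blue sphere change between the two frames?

+3.1

Before: roughly 1.6 units apart; after: 4.7. That's 3.1 units further apart.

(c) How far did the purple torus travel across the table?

1.4

The purple torus was near (3.3, 5.7) before and (4.7, 5.6) after, so it travelled √(1.4² + 0.1²) ≈ 1.4 units.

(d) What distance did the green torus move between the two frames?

0.9

From (1.5, 3.0) to (1.7, 3.9), the green torus covered √(0.2² + 0.9²) ≈ 0.9 units.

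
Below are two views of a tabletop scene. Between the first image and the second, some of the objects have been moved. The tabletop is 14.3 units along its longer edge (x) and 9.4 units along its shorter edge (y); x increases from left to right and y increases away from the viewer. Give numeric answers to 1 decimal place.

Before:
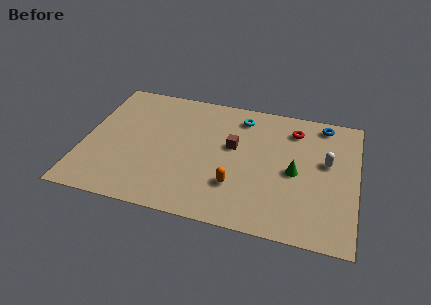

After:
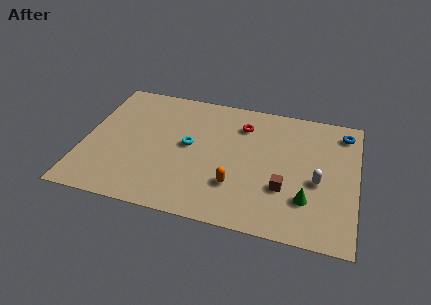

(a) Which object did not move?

the orange capsule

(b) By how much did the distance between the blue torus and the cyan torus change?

+4.2

Before: roughly 4.3 units apart; after: 8.5. That's 4.2 units further apart.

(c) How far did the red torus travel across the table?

2.7

The red torus moved from about (10.9, 7.5) to (8.2, 7.2), a distance of √(2.7² + 0.3²) ≈ 2.7.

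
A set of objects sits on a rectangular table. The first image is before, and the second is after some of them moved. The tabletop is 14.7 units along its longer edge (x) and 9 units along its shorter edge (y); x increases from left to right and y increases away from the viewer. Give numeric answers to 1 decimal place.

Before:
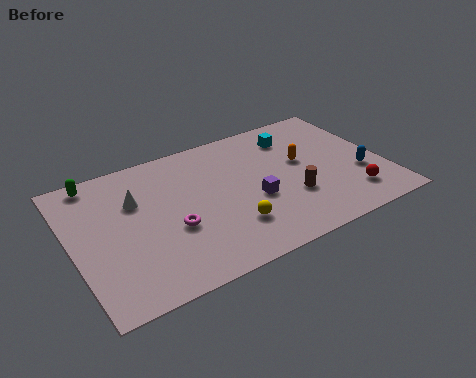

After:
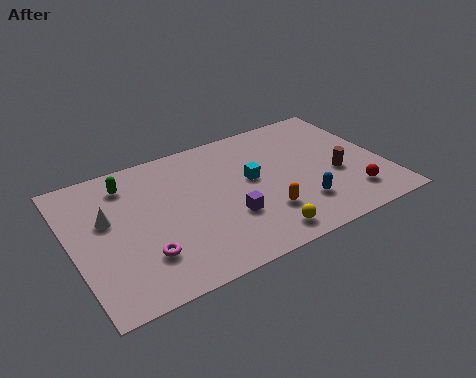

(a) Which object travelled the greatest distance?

the orange capsule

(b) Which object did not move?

the red sphere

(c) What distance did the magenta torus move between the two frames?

1.9

The magenta torus moved from about (4.5, 3.5) to (3.0, 2.4), a distance of √(1.5² + 1.1²) ≈ 1.9.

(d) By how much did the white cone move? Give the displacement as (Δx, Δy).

(-1.4, -0.6)

The white cone was at about (3.1, 6.0) and moved to about (1.7, 5.4).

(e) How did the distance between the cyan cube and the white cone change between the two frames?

-1.1

Before: roughly 7.9 units apart; after: 6.8. That's 1.1 units closer together.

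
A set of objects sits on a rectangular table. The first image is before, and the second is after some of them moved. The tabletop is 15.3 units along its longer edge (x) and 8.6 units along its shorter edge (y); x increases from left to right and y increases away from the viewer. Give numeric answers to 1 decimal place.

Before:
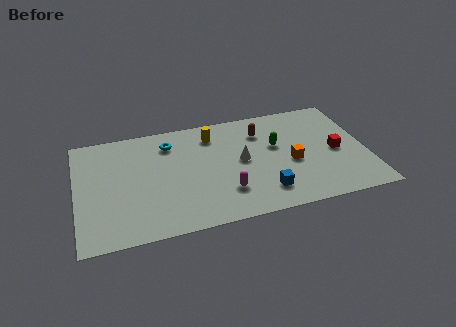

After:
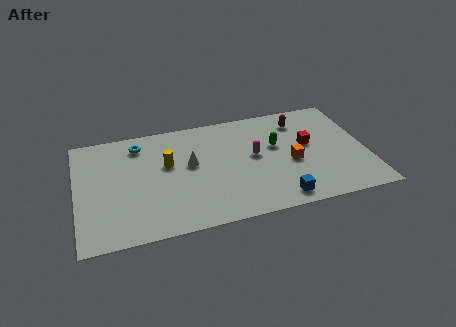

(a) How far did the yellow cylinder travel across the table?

3.0

The yellow cylinder was near (7.3, 6.9) before and (4.8, 5.2) after, so it travelled √(2.5² + 1.7²) ≈ 3.0 units.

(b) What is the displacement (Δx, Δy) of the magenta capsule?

(1.7, 2.4)

From the two frames, the magenta capsule sits at roughly (7.7, 2.3) before and (9.4, 4.7) after.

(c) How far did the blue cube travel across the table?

1.0

The blue cube was near (9.7, 1.8) before and (10.4, 1.1) after, so it travelled √(0.7² + 0.7²) ≈ 1.0 units.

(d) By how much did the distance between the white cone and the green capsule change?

+2.6

Before: roughly 2.0 units apart; after: 4.6. That's 2.6 units further apart.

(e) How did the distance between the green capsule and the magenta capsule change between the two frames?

-2.8

They were about 4.1 units apart before and 1.3 after — 2.8 units closer together.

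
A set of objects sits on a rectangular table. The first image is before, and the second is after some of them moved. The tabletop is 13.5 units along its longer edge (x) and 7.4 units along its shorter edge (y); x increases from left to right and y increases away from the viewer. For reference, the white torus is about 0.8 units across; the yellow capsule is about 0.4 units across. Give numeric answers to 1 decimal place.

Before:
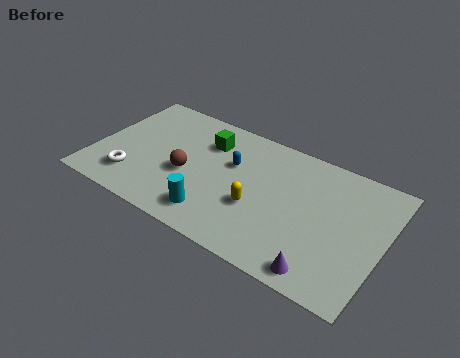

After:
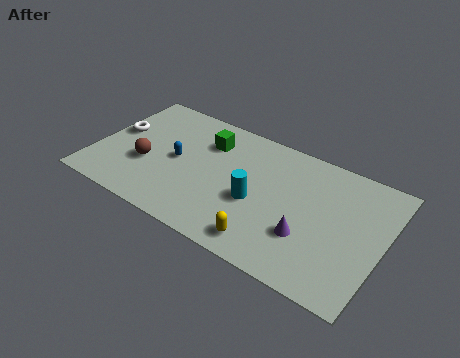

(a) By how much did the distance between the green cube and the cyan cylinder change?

-0.6

Before: roughly 4.2 units apart; after: 3.6. That's 0.6 units closer together.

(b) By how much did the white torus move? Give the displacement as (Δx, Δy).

(-1.2, 2.5)

The white torus was at about (2.0, 1.7) and moved to about (0.8, 4.2).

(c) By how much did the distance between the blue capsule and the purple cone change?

+0.4

The distance was about 6.1 in the first image and 6.5 in the second, so they moved 0.4 units further apart.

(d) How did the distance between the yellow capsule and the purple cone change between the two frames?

-1.7

Before: roughly 3.8 units apart; after: 2.1. That's 1.7 units closer together.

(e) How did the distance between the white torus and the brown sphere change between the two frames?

-0.6

They were about 2.8 units apart before and 2.2 after — 0.6 units closer together.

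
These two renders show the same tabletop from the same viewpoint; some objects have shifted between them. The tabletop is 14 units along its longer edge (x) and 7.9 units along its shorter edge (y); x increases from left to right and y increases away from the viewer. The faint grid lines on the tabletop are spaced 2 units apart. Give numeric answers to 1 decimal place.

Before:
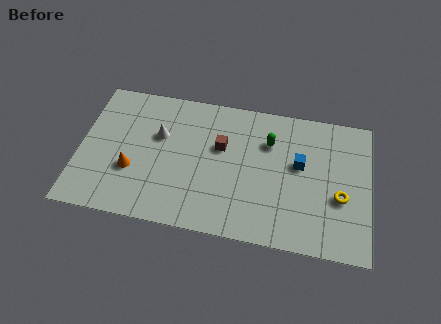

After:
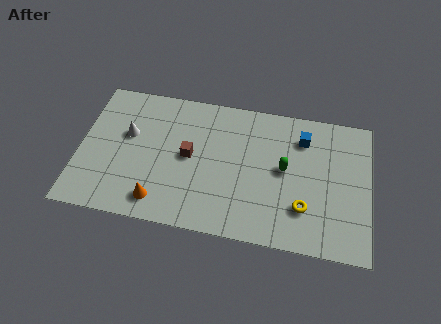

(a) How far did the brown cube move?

1.7

The brown cube was near (6.8, 4.9) before and (5.3, 4.1) after, so it travelled √(1.5² + 0.8²) ≈ 1.7 units.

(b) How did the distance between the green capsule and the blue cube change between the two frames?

+0.3

The distance was about 1.8 in the first image and 2.1 in the second, so they moved 0.3 units further apart.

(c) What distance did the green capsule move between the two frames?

1.6

The green capsule moved from about (9.1, 5.6) to (9.9, 4.2), a distance of √(0.8² + 1.4²) ≈ 1.6.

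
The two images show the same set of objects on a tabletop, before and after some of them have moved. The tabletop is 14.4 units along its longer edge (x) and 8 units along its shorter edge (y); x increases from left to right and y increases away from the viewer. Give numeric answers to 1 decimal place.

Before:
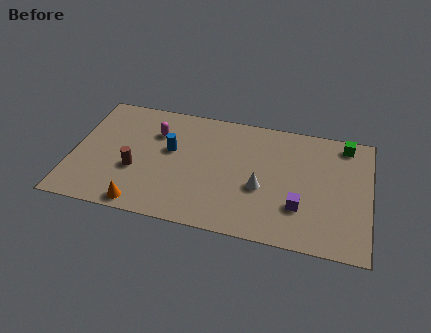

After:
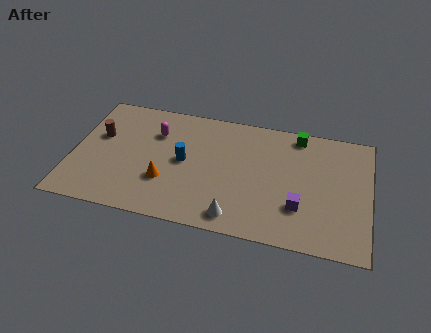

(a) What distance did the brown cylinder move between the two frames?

2.7

The brown cylinder was near (3.1, 3.0) before and (1.2, 4.9) after, so it travelled √(1.9² + 1.9²) ≈ 2.7 units.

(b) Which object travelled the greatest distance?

the brown cylinder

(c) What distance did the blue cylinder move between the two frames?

0.9

The blue cylinder moved from about (4.7, 4.7) to (5.4, 4.1), a distance of √(0.7² + 0.6²) ≈ 0.9.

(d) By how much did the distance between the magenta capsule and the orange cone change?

-1.7

They were about 4.9 units apart before and 3.2 after — 1.7 units closer together.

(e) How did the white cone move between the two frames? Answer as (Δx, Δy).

(-1.1, -2.1)

From the two frames, the white cone sits at roughly (9.2, 3.2) before and (8.1, 1.1) after.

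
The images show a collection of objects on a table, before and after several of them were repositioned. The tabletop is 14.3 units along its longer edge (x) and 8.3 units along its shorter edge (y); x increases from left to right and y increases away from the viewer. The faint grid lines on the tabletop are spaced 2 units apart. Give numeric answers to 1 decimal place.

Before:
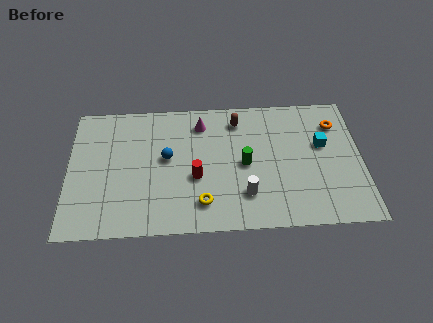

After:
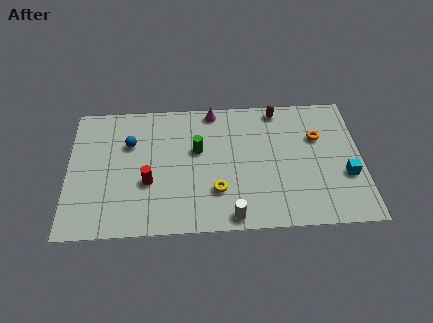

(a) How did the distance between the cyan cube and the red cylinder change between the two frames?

+3.2

Before: roughly 6.4 units apart; after: 9.6. That's 3.2 units further apart.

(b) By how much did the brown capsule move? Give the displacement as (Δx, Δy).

(2.0, 0.6)

The brown capsule was at about (8.3, 6.8) and moved to about (10.3, 7.4).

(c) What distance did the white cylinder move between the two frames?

1.5

The white cylinder moved from about (8.6, 2.1) to (7.9, 0.8), a distance of √(0.7² + 1.3²) ≈ 1.5.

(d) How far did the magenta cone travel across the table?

1.0

The magenta cone was near (6.5, 6.7) before and (7.1, 7.5) after, so it travelled √(0.6² + 0.8²) ≈ 1.0 units.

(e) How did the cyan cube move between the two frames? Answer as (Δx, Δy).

(1.1, -2.0)

The cyan cube was at about (12.4, 5.0) and moved to about (13.5, 3.0).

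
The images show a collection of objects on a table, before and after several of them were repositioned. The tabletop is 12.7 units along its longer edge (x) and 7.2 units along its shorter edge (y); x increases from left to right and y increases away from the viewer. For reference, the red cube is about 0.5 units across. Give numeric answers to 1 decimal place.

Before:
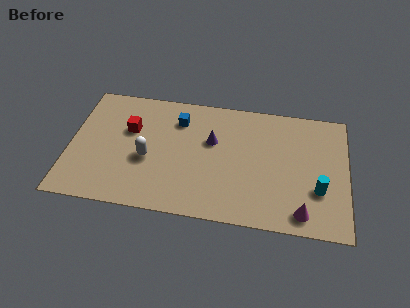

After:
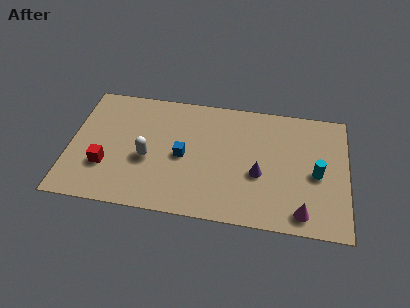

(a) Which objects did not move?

the magenta cone and the white capsule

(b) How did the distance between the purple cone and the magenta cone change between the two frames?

-2.7

The distance was about 5.5 in the first image and 2.8 in the second, so they moved 2.7 units closer together.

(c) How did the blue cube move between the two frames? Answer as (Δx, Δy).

(0.3, -2.1)

From the two frames, the blue cube sits at roughly (4.9, 5.5) before and (5.2, 3.4) after.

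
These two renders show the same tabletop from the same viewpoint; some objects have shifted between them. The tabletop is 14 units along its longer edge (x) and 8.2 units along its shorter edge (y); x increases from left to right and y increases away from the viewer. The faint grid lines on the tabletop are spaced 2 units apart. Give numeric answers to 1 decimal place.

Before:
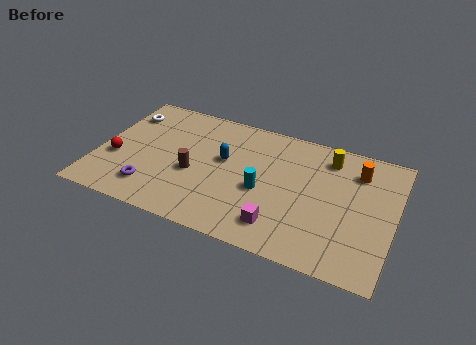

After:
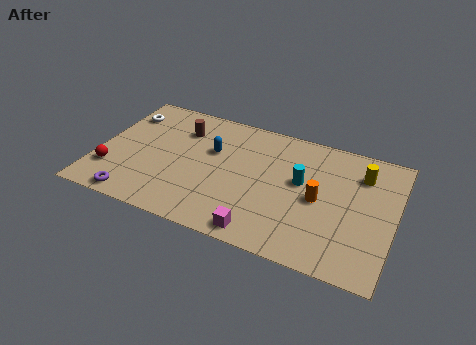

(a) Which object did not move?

the white torus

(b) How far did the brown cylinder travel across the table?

2.8

The brown cylinder was near (4.6, 3.4) before and (3.7, 6.1) after, so it travelled √(0.9² + 2.7²) ≈ 2.8 units.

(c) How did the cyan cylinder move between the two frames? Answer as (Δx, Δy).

(1.7, 1.2)

From the two frames, the cyan cylinder sits at roughly (7.9, 3.5) before and (9.6, 4.7) after.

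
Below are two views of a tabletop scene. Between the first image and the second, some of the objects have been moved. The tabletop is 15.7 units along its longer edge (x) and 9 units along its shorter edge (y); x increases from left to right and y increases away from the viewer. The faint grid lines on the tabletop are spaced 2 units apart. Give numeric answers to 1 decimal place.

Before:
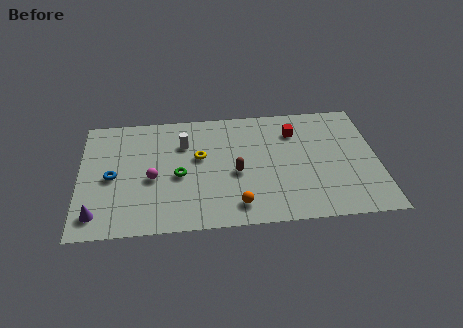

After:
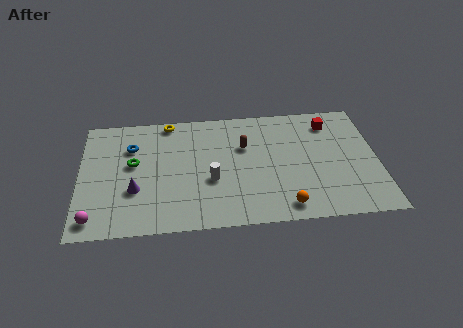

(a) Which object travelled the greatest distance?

the magenta sphere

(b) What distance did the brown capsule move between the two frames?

2.1

The brown capsule moved from about (8.2, 3.9) to (8.7, 5.9), a distance of √(0.5² + 2.0²) ≈ 2.1.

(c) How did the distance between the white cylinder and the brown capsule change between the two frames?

-0.7

Before: roughly 3.7 units apart; after: 3.0. That's 0.7 units closer together.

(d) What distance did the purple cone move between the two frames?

2.6

From (0.9, 1.5) to (2.9, 3.1), the purple cone covered √(2.0² + 1.6²) ≈ 2.6 units.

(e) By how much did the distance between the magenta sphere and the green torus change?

+3.0

Before: roughly 1.4 units apart; after: 4.4. That's 3.0 units further apart.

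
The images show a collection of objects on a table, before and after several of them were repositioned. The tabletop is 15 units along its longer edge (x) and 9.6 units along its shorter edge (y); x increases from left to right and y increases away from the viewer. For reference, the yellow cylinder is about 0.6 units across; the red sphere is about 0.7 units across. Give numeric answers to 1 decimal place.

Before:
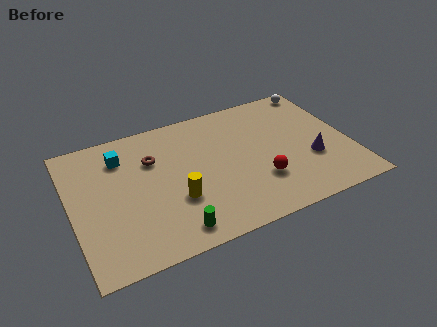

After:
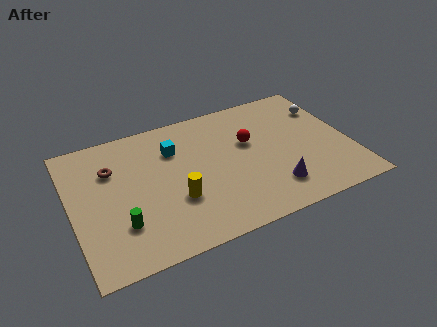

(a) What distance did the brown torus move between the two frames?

2.2

The brown torus was near (4.5, 6.6) before and (2.3, 6.7) after, so it travelled √(2.2² + 0.1²) ≈ 2.2 units.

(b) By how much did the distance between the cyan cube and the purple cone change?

-3.9

They were about 10.7 units apart before and 6.8 after — 3.9 units closer together.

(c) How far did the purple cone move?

2.6

From (12.8, 3.4) to (10.5, 2.1), the purple cone covered √(2.3² + 1.3²) ≈ 2.6 units.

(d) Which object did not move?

the yellow cylinder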